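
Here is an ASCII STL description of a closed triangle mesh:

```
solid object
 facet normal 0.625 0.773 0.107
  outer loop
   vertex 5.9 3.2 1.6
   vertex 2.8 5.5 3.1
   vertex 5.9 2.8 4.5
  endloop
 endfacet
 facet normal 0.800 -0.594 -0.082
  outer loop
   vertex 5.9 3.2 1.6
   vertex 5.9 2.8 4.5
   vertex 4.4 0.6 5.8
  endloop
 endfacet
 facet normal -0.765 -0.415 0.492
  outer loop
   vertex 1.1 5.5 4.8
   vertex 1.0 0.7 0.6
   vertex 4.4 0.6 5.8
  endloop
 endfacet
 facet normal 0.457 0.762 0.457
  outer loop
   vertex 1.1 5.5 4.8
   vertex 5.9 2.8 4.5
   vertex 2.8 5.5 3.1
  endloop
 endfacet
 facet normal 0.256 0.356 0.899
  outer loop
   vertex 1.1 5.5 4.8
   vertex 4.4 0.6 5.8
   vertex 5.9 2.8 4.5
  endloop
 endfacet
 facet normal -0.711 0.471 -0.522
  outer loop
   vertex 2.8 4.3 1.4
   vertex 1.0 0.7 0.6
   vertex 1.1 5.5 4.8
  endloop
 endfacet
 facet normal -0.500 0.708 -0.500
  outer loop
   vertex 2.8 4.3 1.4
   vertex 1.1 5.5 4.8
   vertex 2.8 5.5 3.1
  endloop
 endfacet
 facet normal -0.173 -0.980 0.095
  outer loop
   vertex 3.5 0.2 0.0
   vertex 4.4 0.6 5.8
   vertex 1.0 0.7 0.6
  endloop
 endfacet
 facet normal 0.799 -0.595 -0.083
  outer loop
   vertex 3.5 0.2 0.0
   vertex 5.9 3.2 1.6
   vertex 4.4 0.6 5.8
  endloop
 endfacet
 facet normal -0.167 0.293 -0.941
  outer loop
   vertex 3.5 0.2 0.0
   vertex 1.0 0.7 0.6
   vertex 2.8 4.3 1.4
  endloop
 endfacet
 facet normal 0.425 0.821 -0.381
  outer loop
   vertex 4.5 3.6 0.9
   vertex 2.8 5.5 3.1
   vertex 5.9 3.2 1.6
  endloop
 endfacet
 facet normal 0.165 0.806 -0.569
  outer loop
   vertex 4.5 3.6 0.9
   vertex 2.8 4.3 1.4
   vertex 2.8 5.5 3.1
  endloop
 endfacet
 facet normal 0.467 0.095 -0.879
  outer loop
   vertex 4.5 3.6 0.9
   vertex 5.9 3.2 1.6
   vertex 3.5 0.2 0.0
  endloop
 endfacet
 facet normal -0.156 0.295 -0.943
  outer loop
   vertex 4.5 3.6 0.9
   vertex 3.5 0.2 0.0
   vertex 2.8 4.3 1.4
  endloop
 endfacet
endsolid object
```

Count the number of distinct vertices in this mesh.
9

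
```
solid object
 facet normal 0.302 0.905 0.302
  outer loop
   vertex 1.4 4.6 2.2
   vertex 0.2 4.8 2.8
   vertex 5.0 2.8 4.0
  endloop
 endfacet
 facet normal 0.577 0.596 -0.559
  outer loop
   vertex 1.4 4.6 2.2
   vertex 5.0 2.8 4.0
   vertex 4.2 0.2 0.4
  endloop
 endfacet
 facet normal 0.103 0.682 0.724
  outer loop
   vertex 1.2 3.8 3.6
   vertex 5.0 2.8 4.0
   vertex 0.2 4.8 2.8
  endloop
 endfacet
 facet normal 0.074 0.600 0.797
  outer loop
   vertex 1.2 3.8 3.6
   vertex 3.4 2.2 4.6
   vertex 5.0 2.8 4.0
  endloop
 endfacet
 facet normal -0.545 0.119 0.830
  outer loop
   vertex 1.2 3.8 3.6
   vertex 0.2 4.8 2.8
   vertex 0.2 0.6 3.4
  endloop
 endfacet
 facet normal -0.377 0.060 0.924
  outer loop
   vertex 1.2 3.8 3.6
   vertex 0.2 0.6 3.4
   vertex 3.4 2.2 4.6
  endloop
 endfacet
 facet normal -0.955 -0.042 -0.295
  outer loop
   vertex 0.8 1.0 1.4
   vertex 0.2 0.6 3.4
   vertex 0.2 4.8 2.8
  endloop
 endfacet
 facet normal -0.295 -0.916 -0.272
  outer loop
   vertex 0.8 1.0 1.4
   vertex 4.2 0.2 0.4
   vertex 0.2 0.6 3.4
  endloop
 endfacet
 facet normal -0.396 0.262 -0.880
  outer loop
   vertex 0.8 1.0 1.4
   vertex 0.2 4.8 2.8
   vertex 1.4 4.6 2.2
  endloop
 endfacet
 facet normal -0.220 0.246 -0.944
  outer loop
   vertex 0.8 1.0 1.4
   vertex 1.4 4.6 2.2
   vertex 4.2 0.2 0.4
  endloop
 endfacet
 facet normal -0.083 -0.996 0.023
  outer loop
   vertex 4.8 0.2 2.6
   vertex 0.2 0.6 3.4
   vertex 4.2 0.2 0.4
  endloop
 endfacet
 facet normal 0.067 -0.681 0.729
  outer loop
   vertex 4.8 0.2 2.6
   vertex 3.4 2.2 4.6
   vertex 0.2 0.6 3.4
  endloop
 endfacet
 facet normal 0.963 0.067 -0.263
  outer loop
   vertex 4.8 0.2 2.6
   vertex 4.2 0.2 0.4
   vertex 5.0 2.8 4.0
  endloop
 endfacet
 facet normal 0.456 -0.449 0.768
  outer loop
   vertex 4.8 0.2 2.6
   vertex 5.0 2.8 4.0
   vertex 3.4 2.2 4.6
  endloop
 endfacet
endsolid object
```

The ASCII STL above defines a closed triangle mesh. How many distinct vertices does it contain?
9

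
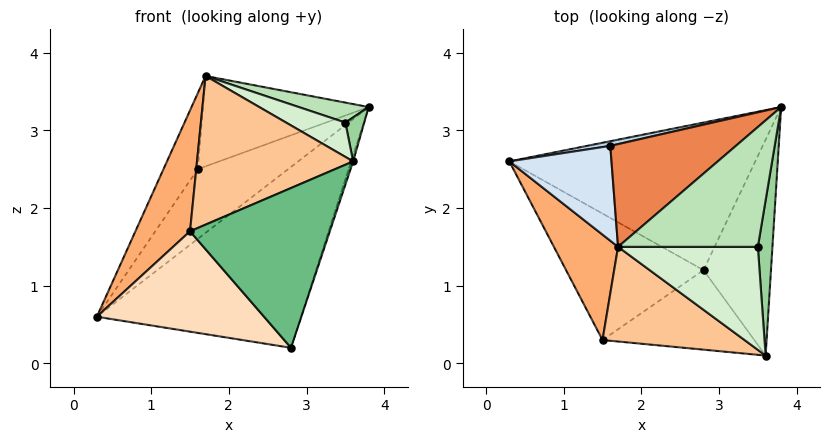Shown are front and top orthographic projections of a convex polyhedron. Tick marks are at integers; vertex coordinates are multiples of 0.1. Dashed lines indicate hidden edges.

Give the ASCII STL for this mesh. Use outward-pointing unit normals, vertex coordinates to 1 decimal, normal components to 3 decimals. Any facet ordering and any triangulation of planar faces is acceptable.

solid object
 facet normal 0.316 0.735 -0.600
  outer loop
   vertex 2.8 1.2 0.2
   vertex 0.3 2.6 0.6
   vertex 3.8 3.3 3.3
  endloop
 endfacet
 facet normal 0.950 0.009 -0.313
  outer loop
   vertex 2.8 1.2 0.2
   vertex 3.8 3.3 3.3
   vertex 3.6 0.1 2.6
  endloop
 endfacet
 facet normal -0.243 0.968 0.065
  outer loop
   vertex 1.6 2.8 2.5
   vertex 3.8 3.3 3.3
   vertex 0.3 2.6 0.6
  endloop
 endfacet
 facet normal -0.778 0.393 0.491
  outer loop
   vertex 1.6 2.8 2.5
   vertex 0.3 2.6 0.6
   vertex 1.7 1.5 3.7
  endloop
 endfacet
 facet normal -0.390 0.608 0.691
  outer loop
   vertex 1.6 2.8 2.5
   vertex 1.7 1.5 3.7
   vertex 3.8 3.3 3.3
  endloop
 endfacet
 facet normal -0.899 -0.331 0.288
  outer loop
   vertex 1.5 0.3 1.7
   vertex 1.7 1.5 3.7
   vertex 0.3 2.6 0.6
  endloop
 endfacet
 facet normal -0.297 -0.806 0.513
  outer loop
   vertex 1.5 0.3 1.7
   vertex 3.6 0.1 2.6
   vertex 1.7 1.5 3.7
  endloop
 endfacet
 facet normal -0.428 -0.562 -0.708
  outer loop
   vertex 1.5 0.3 1.7
   vertex 0.3 2.6 0.6
   vertex 2.8 1.2 0.2
  endloop
 endfacet
 facet normal 0.105 -0.890 -0.443
  outer loop
   vertex 1.5 0.3 1.7
   vertex 2.8 1.2 0.2
   vertex 3.6 0.1 2.6
  endloop
 endfacet
 facet normal 0.705 -0.193 0.682
  outer loop
   vertex 3.5 1.5 3.1
   vertex 3.6 0.1 2.6
   vertex 3.8 3.3 3.3
  endloop
 endfacet
 facet normal 0.312 -0.156 0.937
  outer loop
   vertex 3.5 1.5 3.1
   vertex 3.8 3.3 3.3
   vertex 1.7 1.5 3.7
  endloop
 endfacet
 facet normal 0.302 -0.302 0.905
  outer loop
   vertex 3.5 1.5 3.1
   vertex 1.7 1.5 3.7
   vertex 3.6 0.1 2.6
  endloop
 endfacet
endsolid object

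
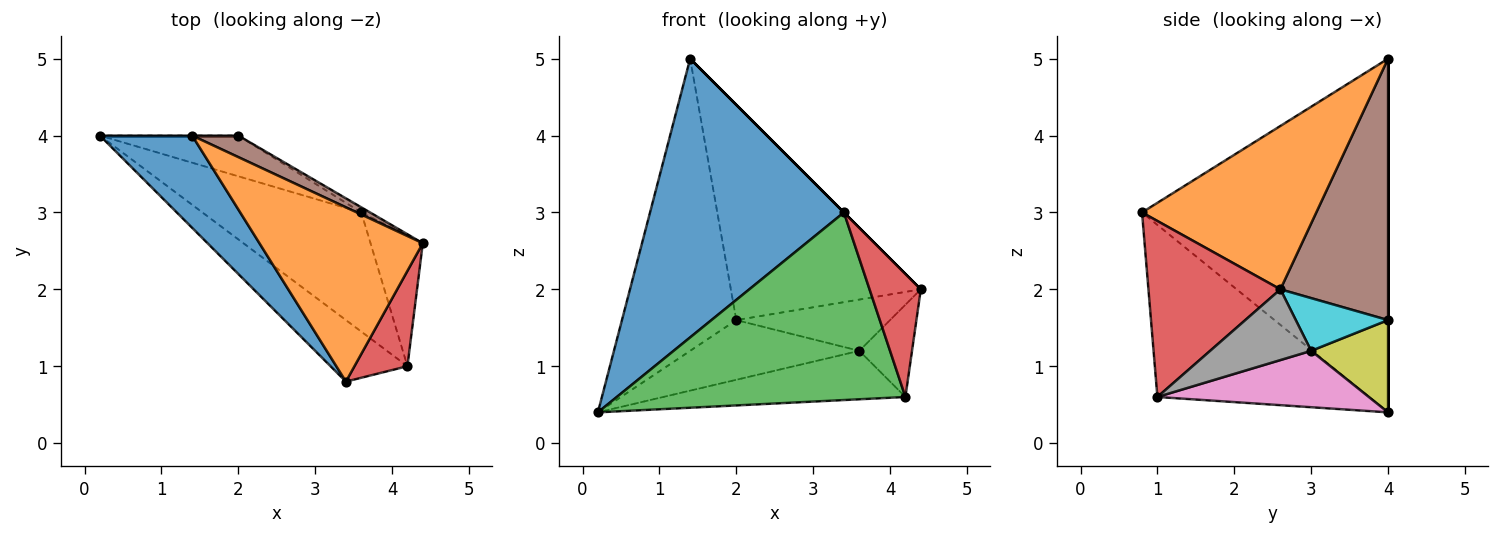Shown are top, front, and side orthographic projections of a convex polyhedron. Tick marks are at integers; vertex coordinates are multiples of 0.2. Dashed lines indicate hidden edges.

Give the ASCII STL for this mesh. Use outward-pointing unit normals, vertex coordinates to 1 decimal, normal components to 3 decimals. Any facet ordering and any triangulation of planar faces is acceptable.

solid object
 facet normal -0.769 -0.606 0.201
  outer loop
   vertex 1.4 4.0 5.0
   vertex 0.2 4.0 0.4
   vertex 3.4 0.8 3.0
  endloop
 endfacet
 facet normal 0.707 0.000 0.707
  outer loop
   vertex 1.4 4.0 5.0
   vertex 3.4 0.8 3.0
   vertex 4.4 2.6 2.0
  endloop
 endfacet
 facet normal -0.572 -0.780 -0.256
  outer loop
   vertex 4.2 1.0 0.6
   vertex 3.4 0.8 3.0
   vertex 0.2 4.0 0.4
  endloop
 endfacet
 facet normal 0.898 -0.349 0.270
  outer loop
   vertex 4.2 1.0 0.6
   vertex 4.4 2.6 2.0
   vertex 3.4 0.8 3.0
  endloop
 endfacet
 facet normal 0.000 1.000 0.000
  outer loop
   vertex 2.0 4.0 1.6
   vertex 0.2 4.0 0.4
   vertex 1.4 4.0 5.0
  endloop
 endfacet
 facet normal 0.491 0.867 0.087
  outer loop
   vertex 2.0 4.0 1.6
   vertex 1.4 4.0 5.0
   vertex 4.4 2.6 2.0
  endloop
 endfacet
 facet normal 0.312 0.358 -0.880
  outer loop
   vertex 3.6 3.0 1.2
   vertex 4.2 1.0 0.6
   vertex 0.2 4.0 0.4
  endloop
 endfacet
 facet normal 0.742 0.387 -0.548
  outer loop
   vertex 3.6 3.0 1.2
   vertex 4.4 2.6 2.0
   vertex 4.2 1.0 0.6
  endloop
 endfacet
 facet normal 0.352 0.773 -0.527
  outer loop
   vertex 3.6 3.0 1.2
   vertex 0.2 4.0 0.4
   vertex 2.0 4.0 1.6
  endloop
 endfacet
 facet normal 0.513 0.854 -0.085
  outer loop
   vertex 3.6 3.0 1.2
   vertex 2.0 4.0 1.6
   vertex 4.4 2.6 2.0
  endloop
 endfacet
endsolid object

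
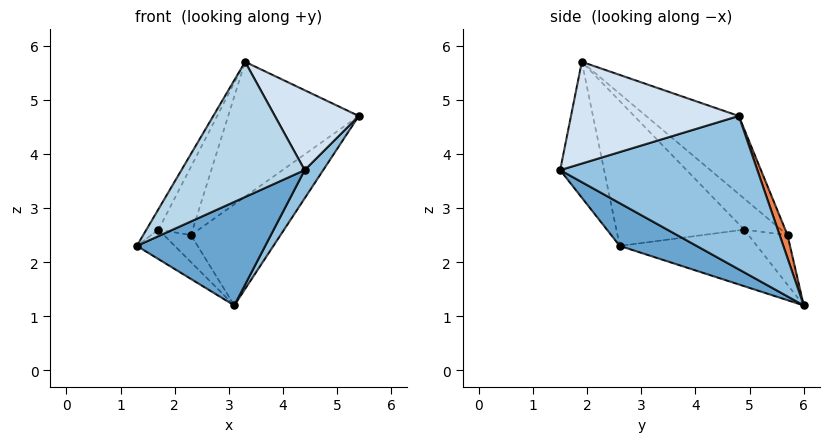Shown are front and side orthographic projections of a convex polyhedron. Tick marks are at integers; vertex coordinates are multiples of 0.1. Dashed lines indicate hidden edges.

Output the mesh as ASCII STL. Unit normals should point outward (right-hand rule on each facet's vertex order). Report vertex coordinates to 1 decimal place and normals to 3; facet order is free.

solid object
 facet normal 0.248 -0.415 -0.875
  outer loop
   vertex 3.1 6.0 1.2
   vertex 4.4 1.5 3.7
   vertex 1.3 2.6 2.3
  endloop
 endfacet
 facet normal 0.821 -0.077 -0.566
  outer loop
   vertex 3.1 6.0 1.2
   vertex 5.4 4.8 4.7
   vertex 4.4 1.5 3.7
  endloop
 endfacet
 facet normal -0.336 -0.942 0.004
  outer loop
   vertex 3.3 1.9 5.7
   vertex 1.3 2.6 2.3
   vertex 4.4 1.5 3.7
  endloop
 endfacet
 facet normal 0.773 -0.387 0.503
  outer loop
   vertex 3.3 1.9 5.7
   vertex 4.4 1.5 3.7
   vertex 5.4 4.8 4.7
  endloop
 endfacet
 facet normal 0.084 0.958 0.273
  outer loop
   vertex 2.3 5.7 2.5
   vertex 5.4 4.8 4.7
   vertex 3.1 6.0 1.2
  endloop
 endfacet
 facet normal -0.380 0.535 0.754
  outer loop
   vertex 2.3 5.7 2.5
   vertex 3.3 1.9 5.7
   vertex 5.4 4.8 4.7
  endloop
 endfacet
 facet normal -0.769 0.212 -0.602
  outer loop
   vertex 1.7 4.9 2.6
   vertex 3.1 6.0 1.2
   vertex 1.3 2.6 2.3
  endloop
 endfacet
 facet normal -0.770 0.533 -0.351
  outer loop
   vertex 1.7 4.9 2.6
   vertex 2.3 5.7 2.5
   vertex 3.1 6.0 1.2
  endloop
 endfacet
 facet normal -0.852 0.081 0.518
  outer loop
   vertex 1.7 4.9 2.6
   vertex 1.3 2.6 2.3
   vertex 3.3 1.9 5.7
  endloop
 endfacet
 facet normal -0.509 0.472 0.720
  outer loop
   vertex 1.7 4.9 2.6
   vertex 3.3 1.9 5.7
   vertex 2.3 5.7 2.5
  endloop
 endfacet
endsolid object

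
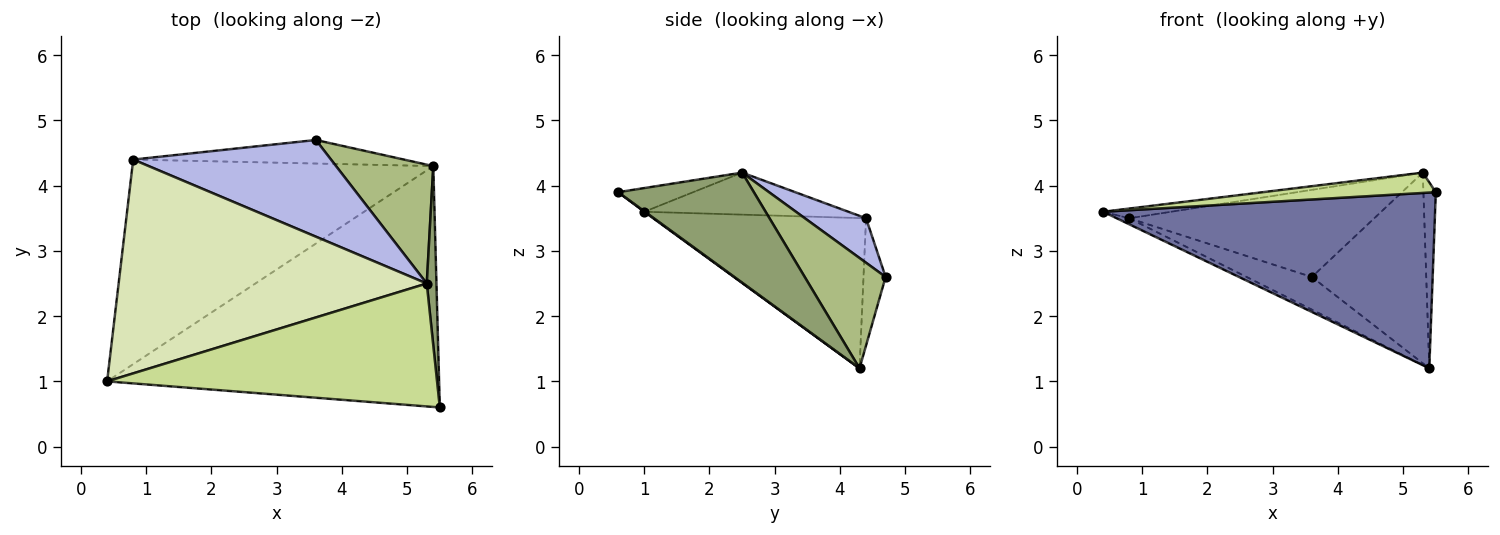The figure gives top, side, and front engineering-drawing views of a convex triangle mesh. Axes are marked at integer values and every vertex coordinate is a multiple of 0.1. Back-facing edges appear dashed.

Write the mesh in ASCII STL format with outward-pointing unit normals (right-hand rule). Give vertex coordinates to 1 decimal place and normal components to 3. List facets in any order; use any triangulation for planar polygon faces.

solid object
 facet normal 0.001 -0.589 -0.808
  outer loop
   vertex 5.4 4.3 1.2
   vertex 5.5 0.6 3.9
   vertex 0.4 1.0 3.6
  endloop
 endfacet
 facet normal -0.447 0.026 -0.894
  outer loop
   vertex 0.8 4.4 3.5
   vertex 5.4 4.3 1.2
   vertex 0.4 1.0 3.6
  endloop
 endfacet
 facet normal -0.265 0.782 -0.564
  outer loop
   vertex 0.8 4.4 3.5
   vertex 3.6 4.7 2.6
   vertex 5.4 4.3 1.2
  endloop
 endfacet
 facet normal 0.165 0.660 0.733
  outer loop
   vertex 5.3 2.5 4.2
   vertex 3.6 4.7 2.6
   vertex 0.8 4.4 3.5
  endloop
 endfacet
 facet normal 0.992 0.091 0.087
  outer loop
   vertex 5.3 2.5 4.2
   vertex 5.5 0.6 3.9
   vertex 5.4 4.3 1.2
  endloop
 endfacet
 facet normal 0.515 0.728 0.454
  outer loop
   vertex 5.3 2.5 4.2
   vertex 5.4 4.3 1.2
   vertex 3.6 4.7 2.6
  endloop
 endfacet
 facet normal -0.071 -0.163 0.984
  outer loop
   vertex 5.3 2.5 4.2
   vertex 0.4 1.0 3.6
   vertex 5.5 0.6 3.9
  endloop
 endfacet
 facet normal -0.135 0.045 0.990
  outer loop
   vertex 5.3 2.5 4.2
   vertex 0.8 4.4 3.5
   vertex 0.4 1.0 3.6
  endloop
 endfacet
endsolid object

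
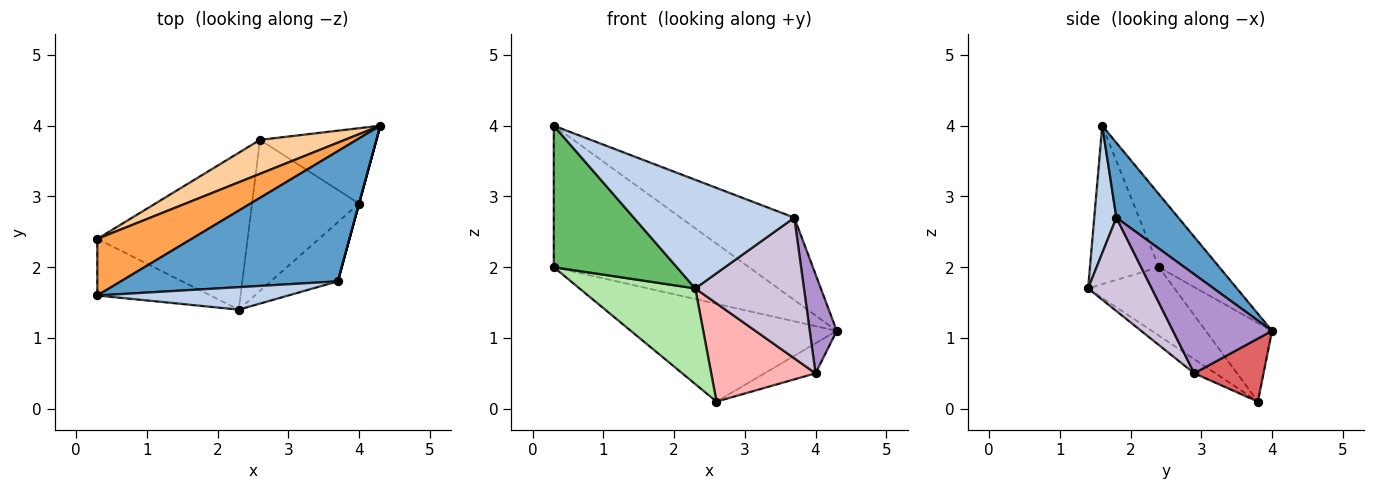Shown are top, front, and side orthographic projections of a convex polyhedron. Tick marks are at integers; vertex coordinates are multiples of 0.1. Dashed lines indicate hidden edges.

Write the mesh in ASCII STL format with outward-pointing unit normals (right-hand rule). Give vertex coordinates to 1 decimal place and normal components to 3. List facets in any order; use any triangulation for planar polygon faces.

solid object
 facet normal 0.280 0.514 0.811
  outer loop
   vertex 3.7 1.8 2.7
   vertex 4.3 4.0 1.1
   vertex 0.3 1.6 4.0
  endloop
 endfacet
 facet normal 0.134 -0.970 0.201
  outer loop
   vertex 3.7 1.8 2.7
   vertex 0.3 1.6 4.0
   vertex 2.3 1.4 1.7
  endloop
 endfacet
 facet normal -0.277 0.892 0.357
  outer loop
   vertex 0.3 2.4 2.0
   vertex 0.3 1.6 4.0
   vertex 4.3 4.0 1.1
  endloop
 endfacet
 facet normal -0.291 0.904 0.314
  outer loop
   vertex 0.3 2.4 2.0
   vertex 4.3 4.0 1.1
   vertex 2.6 3.8 0.1
  endloop
 endfacet
 facet normal -0.461 -0.824 -0.330
  outer loop
   vertex 0.3 2.4 2.0
   vertex 2.3 1.4 1.7
   vertex 0.3 1.6 4.0
  endloop
 endfacet
 facet normal -0.362 -0.485 -0.796
  outer loop
   vertex 0.3 2.4 2.0
   vertex 2.6 3.8 0.1
   vertex 2.3 1.4 1.7
  endloop
 endfacet
 facet normal 0.449 0.330 -0.830
  outer loop
   vertex 4.0 2.9 0.5
   vertex 2.6 3.8 0.1
   vertex 4.3 4.0 1.1
  endloop
 endfacet
 facet normal -0.110 -0.542 -0.833
  outer loop
   vertex 4.0 2.9 0.5
   vertex 2.3 1.4 1.7
   vertex 2.6 3.8 0.1
  endloop
 endfacet
 facet normal 0.965 -0.263 0.000
  outer loop
   vertex 4.0 2.9 0.5
   vertex 4.3 4.0 1.1
   vertex 3.7 1.8 2.7
  endloop
 endfacet
 facet normal 0.475 -0.811 -0.341
  outer loop
   vertex 4.0 2.9 0.5
   vertex 3.7 1.8 2.7
   vertex 2.3 1.4 1.7
  endloop
 endfacet
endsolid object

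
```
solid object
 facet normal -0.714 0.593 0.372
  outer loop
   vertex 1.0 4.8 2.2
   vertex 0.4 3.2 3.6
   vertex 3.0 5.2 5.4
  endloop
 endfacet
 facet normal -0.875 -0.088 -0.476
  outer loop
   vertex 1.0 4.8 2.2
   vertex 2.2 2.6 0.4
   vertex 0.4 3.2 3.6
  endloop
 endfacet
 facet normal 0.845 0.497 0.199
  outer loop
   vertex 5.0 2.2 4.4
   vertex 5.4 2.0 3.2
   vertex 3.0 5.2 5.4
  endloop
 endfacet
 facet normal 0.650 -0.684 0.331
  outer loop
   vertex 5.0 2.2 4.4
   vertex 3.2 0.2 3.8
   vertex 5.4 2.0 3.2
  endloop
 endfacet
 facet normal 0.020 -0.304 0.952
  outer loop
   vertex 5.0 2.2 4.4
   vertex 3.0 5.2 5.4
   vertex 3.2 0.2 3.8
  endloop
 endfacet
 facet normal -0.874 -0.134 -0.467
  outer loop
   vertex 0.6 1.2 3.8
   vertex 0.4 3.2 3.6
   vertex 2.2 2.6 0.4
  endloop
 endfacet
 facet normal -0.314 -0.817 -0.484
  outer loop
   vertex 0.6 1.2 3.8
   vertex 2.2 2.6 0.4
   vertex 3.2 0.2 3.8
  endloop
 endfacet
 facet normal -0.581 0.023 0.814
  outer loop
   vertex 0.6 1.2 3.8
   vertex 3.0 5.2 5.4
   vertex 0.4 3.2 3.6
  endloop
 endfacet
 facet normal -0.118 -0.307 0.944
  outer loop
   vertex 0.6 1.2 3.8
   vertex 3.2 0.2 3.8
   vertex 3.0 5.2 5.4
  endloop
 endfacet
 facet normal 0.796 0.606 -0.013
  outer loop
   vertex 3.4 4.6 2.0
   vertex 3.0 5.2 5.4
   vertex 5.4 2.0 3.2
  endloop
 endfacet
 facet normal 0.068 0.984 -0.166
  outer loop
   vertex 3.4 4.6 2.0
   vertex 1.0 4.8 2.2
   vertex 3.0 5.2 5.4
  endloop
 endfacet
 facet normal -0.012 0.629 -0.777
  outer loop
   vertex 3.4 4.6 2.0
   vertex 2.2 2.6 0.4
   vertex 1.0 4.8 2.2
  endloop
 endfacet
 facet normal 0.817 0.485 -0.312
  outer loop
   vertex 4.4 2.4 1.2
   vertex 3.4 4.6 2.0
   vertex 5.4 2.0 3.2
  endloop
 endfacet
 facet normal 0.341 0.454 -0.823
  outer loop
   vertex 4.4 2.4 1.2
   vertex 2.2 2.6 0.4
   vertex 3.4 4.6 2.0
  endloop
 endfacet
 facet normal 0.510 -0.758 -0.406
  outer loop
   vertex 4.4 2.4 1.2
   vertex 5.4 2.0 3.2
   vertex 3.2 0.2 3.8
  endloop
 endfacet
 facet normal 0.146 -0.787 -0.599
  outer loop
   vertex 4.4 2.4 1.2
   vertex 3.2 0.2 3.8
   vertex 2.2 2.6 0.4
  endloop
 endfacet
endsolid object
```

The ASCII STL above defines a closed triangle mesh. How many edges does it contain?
24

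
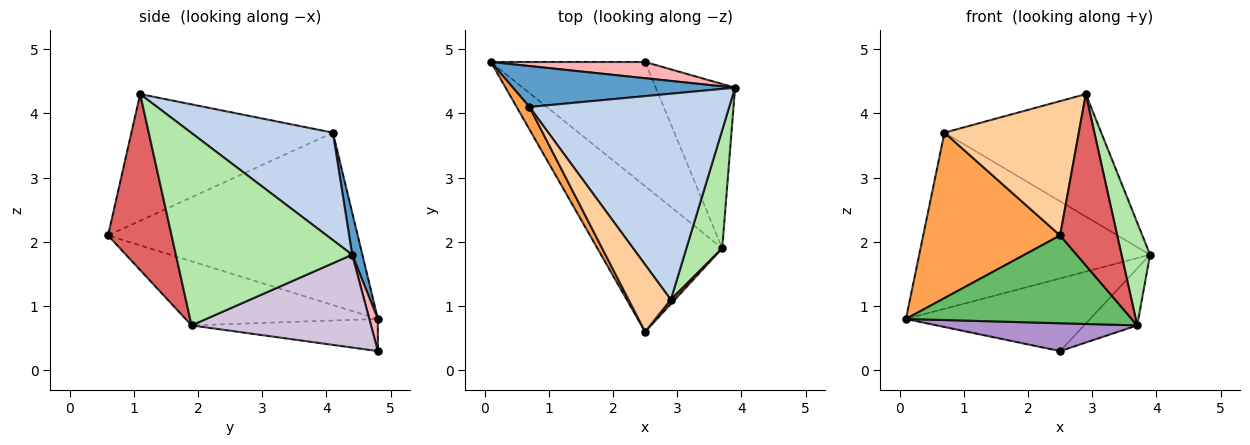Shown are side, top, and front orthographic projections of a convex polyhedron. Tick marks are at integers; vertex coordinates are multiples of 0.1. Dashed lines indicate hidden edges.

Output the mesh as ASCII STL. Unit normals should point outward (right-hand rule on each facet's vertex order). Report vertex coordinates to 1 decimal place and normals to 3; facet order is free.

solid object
 facet normal 0.043 0.973 0.226
  outer loop
   vertex 0.7 4.1 3.7
   vertex 3.9 4.4 1.8
   vertex 0.1 4.8 0.8
  endloop
 endfacet
 facet normal 0.420 0.464 0.780
  outer loop
   vertex 0.7 4.1 3.7
   vertex 2.9 1.1 4.3
   vertex 3.9 4.4 1.8
  endloop
 endfacet
 facet normal -0.875 -0.480 0.065
  outer loop
   vertex 0.7 4.1 3.7
   vertex 0.1 4.8 0.8
   vertex 2.5 0.6 2.1
  endloop
 endfacet
 facet normal -0.802 -0.535 0.267
  outer loop
   vertex 0.7 4.1 3.7
   vertex 2.5 0.6 2.1
   vertex 2.9 1.1 4.3
  endloop
 endfacet
 facet normal -0.403 -0.473 -0.784
  outer loop
   vertex 3.7 1.9 0.7
   vertex 2.5 0.6 2.1
   vertex 0.1 4.8 0.8
  endloop
 endfacet
 facet normal 0.971 -0.157 0.181
  outer loop
   vertex 3.7 1.9 0.7
   vertex 3.9 4.4 1.8
   vertex 2.9 1.1 4.3
  endloop
 endfacet
 facet normal 0.744 -0.668 0.017
  outer loop
   vertex 3.7 1.9 0.7
   vertex 2.9 1.1 4.3
   vertex 2.5 0.6 2.1
  endloop
 endfacet
 facet normal 0.045 0.975 0.218
  outer loop
   vertex 2.5 4.8 0.3
   vertex 0.1 4.8 0.8
   vertex 3.9 4.4 1.8
  endloop
 endfacet
 facet normal -0.199 -0.214 -0.956
  outer loop
   vertex 2.5 4.8 0.3
   vertex 3.7 1.9 0.7
   vertex 0.1 4.8 0.8
  endloop
 endfacet
 facet normal 0.742 0.220 -0.634
  outer loop
   vertex 2.5 4.8 0.3
   vertex 3.9 4.4 1.8
   vertex 3.7 1.9 0.7
  endloop
 endfacet
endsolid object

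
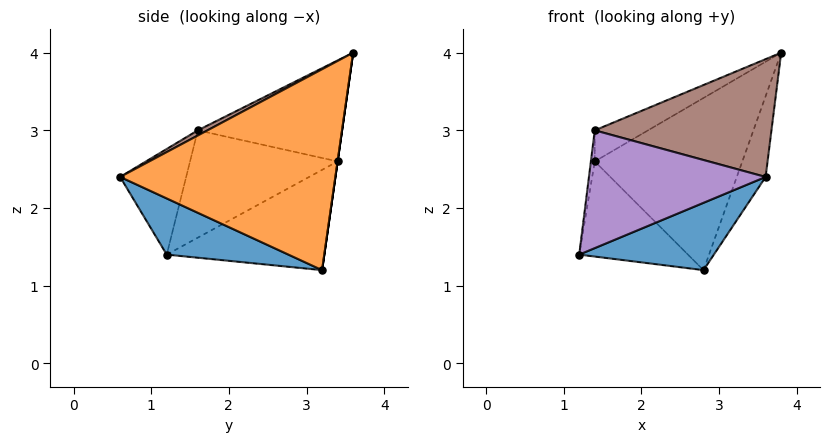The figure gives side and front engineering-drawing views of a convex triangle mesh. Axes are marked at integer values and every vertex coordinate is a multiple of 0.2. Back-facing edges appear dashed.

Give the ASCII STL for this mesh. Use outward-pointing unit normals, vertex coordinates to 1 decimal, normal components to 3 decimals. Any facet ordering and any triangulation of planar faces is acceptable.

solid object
 facet normal 0.293 -0.325 -0.899
  outer loop
   vertex 2.8 3.2 1.2
   vertex 3.6 0.6 2.4
   vertex 1.2 1.2 1.4
  endloop
 endfacet
 facet normal 0.929 0.124 -0.349
  outer loop
   vertex 2.8 3.2 1.2
   vertex 3.8 3.6 4.0
   vertex 3.6 0.6 2.4
  endloop
 endfacet
 facet normal -0.610 0.421 -0.671
  outer loop
   vertex 1.4 3.4 2.6
   vertex 2.8 3.2 1.2
   vertex 1.2 1.2 1.4
  endloop
 endfacet
 facet normal 0.000 0.990 -0.141
  outer loop
   vertex 1.4 3.4 2.6
   vertex 3.8 3.6 4.0
   vertex 2.8 3.2 1.2
  endloop
 endfacet
 facet normal -0.337 -0.903 0.268
  outer loop
   vertex 1.4 1.6 3.0
   vertex 1.2 1.2 1.4
   vertex 3.6 0.6 2.4
  endloop
 endfacet
 facet normal 0.026 -0.472 0.881
  outer loop
   vertex 1.4 1.6 3.0
   vertex 3.6 0.6 2.4
   vertex 3.8 3.6 4.0
  endloop
 endfacet
 facet normal -0.993 0.026 0.118
  outer loop
   vertex 1.4 1.6 3.0
   vertex 1.4 3.4 2.6
   vertex 1.2 1.2 1.4
  endloop
 endfacet
 facet normal -0.507 0.187 0.842
  outer loop
   vertex 1.4 1.6 3.0
   vertex 3.8 3.6 4.0
   vertex 1.4 3.4 2.6
  endloop
 endfacet
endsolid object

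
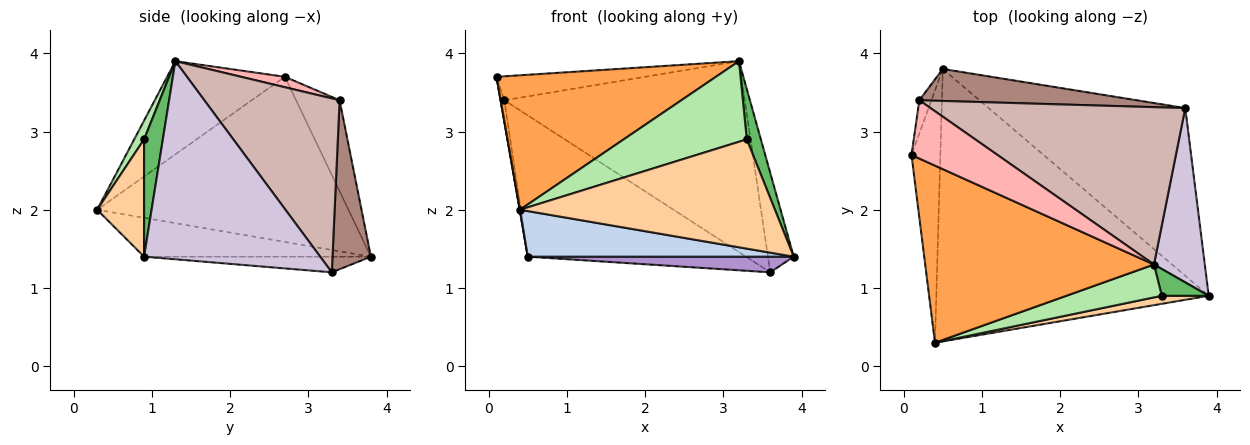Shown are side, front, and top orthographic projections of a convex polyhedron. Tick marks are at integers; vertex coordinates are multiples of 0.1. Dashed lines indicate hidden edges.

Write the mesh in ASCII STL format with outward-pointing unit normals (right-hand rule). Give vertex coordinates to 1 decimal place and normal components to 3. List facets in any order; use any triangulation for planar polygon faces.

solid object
 facet normal -0.985 -0.001 -0.172
  outer loop
   vertex 0.5 3.8 1.4
   vertex 0.4 0.3 2.0
   vertex 0.1 2.7 3.7
  endloop
 endfacet
 facet normal -0.139 -0.163 -0.977
  outer loop
   vertex 0.5 3.8 1.4
   vertex 3.9 0.9 1.4
   vertex 0.4 0.3 2.0
  endloop
 endfacet
 facet normal -0.309 -0.575 0.758
  outer loop
   vertex 3.2 1.3 3.9
   vertex 0.1 2.7 3.7
   vertex 0.4 0.3 2.0
  endloop
 endfacet
 facet normal 0.181 -0.981 0.072
  outer loop
   vertex 3.3 0.9 2.9
   vertex 0.4 0.3 2.0
   vertex 3.9 0.9 1.4
  endloop
 endfacet
 facet normal 0.762 -0.571 0.305
  outer loop
   vertex 3.3 0.9 2.9
   vertex 3.9 0.9 1.4
   vertex 3.2 1.3 3.9
  endloop
 endfacet
 facet normal 0.074 -0.923 0.377
  outer loop
   vertex 3.3 0.9 2.9
   vertex 3.2 1.3 3.9
   vertex 0.4 0.3 2.0
  endloop
 endfacet
 facet normal -0.988 0.085 -0.131
  outer loop
   vertex 0.2 3.4 3.4
   vertex 0.5 3.8 1.4
   vertex 0.1 2.7 3.7
  endloop
 endfacet
 facet normal 0.111 0.378 0.919
  outer loop
   vertex 0.2 3.4 3.4
   vertex 0.1 2.7 3.7
   vertex 3.2 1.3 3.9
  endloop
 endfacet
 facet normal -0.079 -0.093 -0.993
  outer loop
   vertex 3.6 3.3 1.2
   vertex 3.9 0.9 1.4
   vertex 0.5 3.8 1.4
  endloop
 endfacet
 facet normal 0.959 0.140 0.246
  outer loop
   vertex 3.6 3.3 1.2
   vertex 3.2 1.3 3.9
   vertex 3.9 0.9 1.4
  endloop
 endfacet
 facet normal 0.169 0.961 0.218
  outer loop
   vertex 3.6 3.3 1.2
   vertex 0.5 3.8 1.4
   vertex 0.2 3.4 3.4
  endloop
 endfacet
 facet normal 0.398 0.708 0.583
  outer loop
   vertex 3.6 3.3 1.2
   vertex 0.2 3.4 3.4
   vertex 3.2 1.3 3.9
  endloop
 endfacet
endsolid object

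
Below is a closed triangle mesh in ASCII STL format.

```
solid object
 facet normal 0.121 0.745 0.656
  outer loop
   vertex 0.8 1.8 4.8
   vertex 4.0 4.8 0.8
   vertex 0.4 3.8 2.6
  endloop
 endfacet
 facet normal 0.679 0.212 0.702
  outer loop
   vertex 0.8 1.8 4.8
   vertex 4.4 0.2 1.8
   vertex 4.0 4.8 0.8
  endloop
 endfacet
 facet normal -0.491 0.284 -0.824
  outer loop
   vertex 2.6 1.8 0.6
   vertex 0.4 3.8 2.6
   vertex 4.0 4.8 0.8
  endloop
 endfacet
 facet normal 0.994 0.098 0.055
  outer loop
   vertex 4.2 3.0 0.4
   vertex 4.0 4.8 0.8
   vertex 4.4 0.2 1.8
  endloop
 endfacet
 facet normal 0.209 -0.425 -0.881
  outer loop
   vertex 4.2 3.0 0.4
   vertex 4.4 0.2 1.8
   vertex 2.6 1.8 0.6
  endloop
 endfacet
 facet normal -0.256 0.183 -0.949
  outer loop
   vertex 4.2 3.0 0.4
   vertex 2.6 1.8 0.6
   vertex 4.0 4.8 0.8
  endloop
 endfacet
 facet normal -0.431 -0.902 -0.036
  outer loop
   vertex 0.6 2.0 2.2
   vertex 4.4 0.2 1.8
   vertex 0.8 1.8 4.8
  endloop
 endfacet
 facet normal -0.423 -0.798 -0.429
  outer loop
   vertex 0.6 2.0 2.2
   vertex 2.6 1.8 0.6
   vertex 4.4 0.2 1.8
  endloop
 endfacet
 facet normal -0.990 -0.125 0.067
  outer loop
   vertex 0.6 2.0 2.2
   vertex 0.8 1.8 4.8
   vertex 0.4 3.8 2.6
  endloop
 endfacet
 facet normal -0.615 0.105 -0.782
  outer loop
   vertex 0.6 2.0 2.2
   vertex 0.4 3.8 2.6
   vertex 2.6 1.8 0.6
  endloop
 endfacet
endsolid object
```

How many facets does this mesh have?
10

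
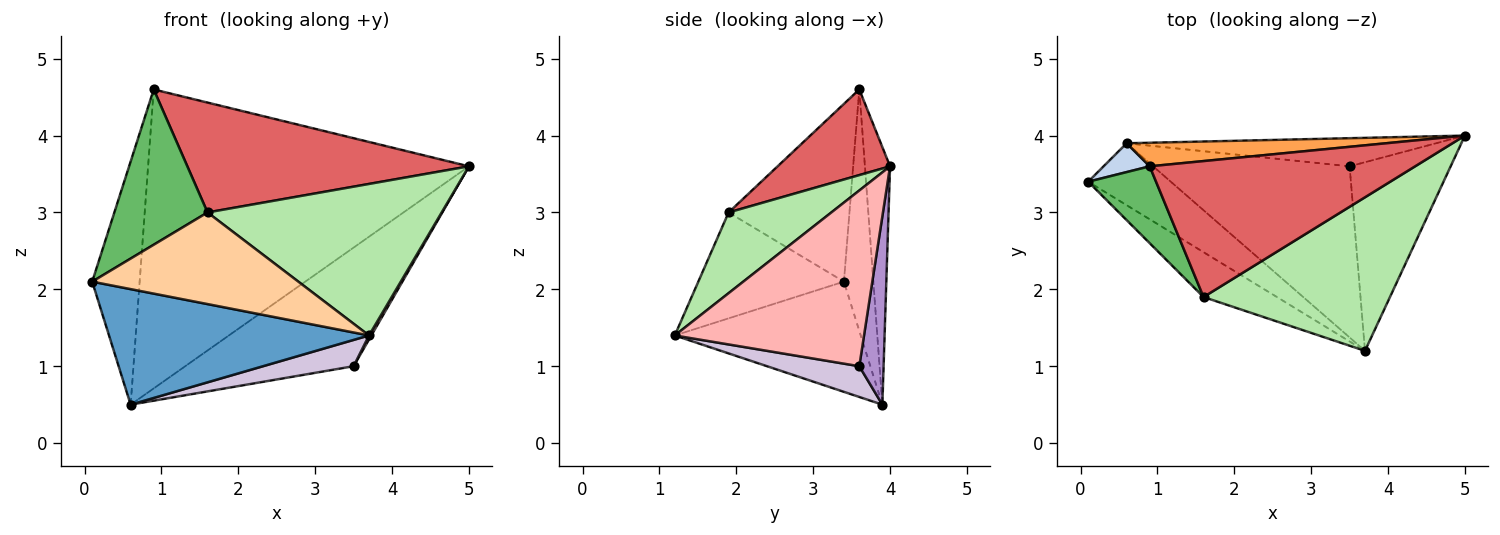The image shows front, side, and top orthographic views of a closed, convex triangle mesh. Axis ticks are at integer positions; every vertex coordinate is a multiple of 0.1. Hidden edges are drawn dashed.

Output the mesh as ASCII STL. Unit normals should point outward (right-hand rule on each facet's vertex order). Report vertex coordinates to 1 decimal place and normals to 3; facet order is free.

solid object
 facet normal -0.533 -0.746 -0.400
  outer loop
   vertex 0.6 3.9 0.5
   vertex 3.7 1.2 1.4
   vertex 0.1 3.4 2.1
  endloop
 endfacet
 facet normal -0.525 0.845 0.100
  outer loop
   vertex 0.6 3.9 0.5
   vertex 0.1 3.4 2.1
   vertex 0.9 3.6 4.6
  endloop
 endfacet
 facet normal -0.078 0.994 0.078
  outer loop
   vertex 0.6 3.9 0.5
   vertex 0.9 3.6 4.6
   vertex 5.0 4.0 3.6
  endloop
 endfacet
 facet normal -0.536 -0.758 -0.371
  outer loop
   vertex 1.6 1.9 3.0
   vertex 0.1 3.4 2.1
   vertex 3.7 1.2 1.4
  endloop
 endfacet
 facet normal -0.758 -0.584 0.289
  outer loop
   vertex 1.6 1.9 3.0
   vertex 0.9 3.6 4.6
   vertex 0.1 3.4 2.1
  endloop
 endfacet
 facet normal 0.295 -0.671 0.680
  outer loop
   vertex 1.6 1.9 3.0
   vertex 3.7 1.2 1.4
   vertex 5.0 4.0 3.6
  endloop
 endfacet
 facet normal 0.243 -0.610 0.754
  outer loop
   vertex 1.6 1.9 3.0
   vertex 5.0 4.0 3.6
   vertex 0.9 3.6 4.6
  endloop
 endfacet
 facet normal 0.867 -0.011 -0.498
  outer loop
   vertex 3.5 3.6 1.0
   vertex 5.0 4.0 3.6
   vertex 3.7 1.2 1.4
  endloop
 endfacet
 facet normal 0.139 0.964 -0.228
  outer loop
   vertex 3.5 3.6 1.0
   vertex 0.6 3.9 0.5
   vertex 5.0 4.0 3.6
  endloop
 endfacet
 facet normal 0.153 -0.150 -0.977
  outer loop
   vertex 3.5 3.6 1.0
   vertex 3.7 1.2 1.4
   vertex 0.6 3.9 0.5
  endloop
 endfacet
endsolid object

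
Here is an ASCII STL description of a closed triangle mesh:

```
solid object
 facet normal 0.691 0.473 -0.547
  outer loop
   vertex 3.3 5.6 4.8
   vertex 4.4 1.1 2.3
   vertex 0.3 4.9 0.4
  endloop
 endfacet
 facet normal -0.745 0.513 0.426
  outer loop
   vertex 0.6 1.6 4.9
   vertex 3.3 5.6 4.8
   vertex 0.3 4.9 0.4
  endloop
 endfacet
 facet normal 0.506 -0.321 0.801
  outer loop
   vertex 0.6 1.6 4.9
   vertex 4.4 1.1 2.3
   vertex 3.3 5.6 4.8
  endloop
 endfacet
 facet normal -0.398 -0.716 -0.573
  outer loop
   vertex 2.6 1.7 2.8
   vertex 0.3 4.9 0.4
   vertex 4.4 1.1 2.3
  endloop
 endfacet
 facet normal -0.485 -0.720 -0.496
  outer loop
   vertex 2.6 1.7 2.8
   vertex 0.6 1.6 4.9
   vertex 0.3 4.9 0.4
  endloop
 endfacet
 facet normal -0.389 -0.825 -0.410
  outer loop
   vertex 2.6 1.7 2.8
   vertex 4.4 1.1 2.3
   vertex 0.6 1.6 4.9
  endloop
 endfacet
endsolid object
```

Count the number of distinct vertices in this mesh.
5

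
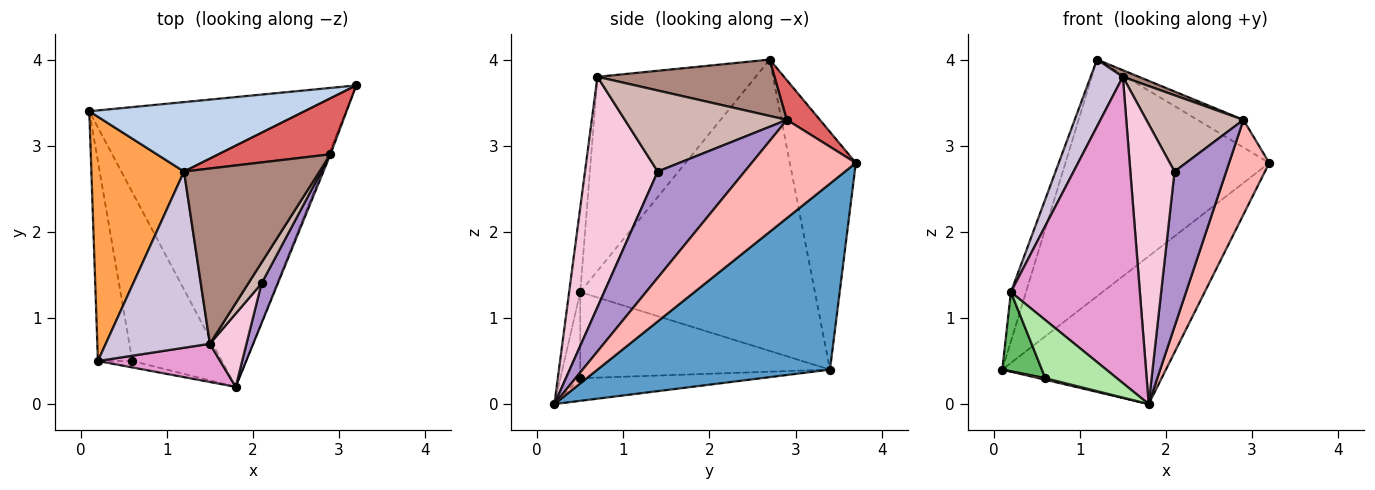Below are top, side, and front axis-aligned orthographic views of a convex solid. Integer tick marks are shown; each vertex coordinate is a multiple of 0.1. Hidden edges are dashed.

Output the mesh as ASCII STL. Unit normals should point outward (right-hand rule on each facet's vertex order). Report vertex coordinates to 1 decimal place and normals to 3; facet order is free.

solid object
 facet normal 0.542 0.382 -0.748
  outer loop
   vertex 1.8 0.2 0.0
   vertex 0.1 3.4 0.4
   vertex 3.2 3.7 2.8
  endloop
 endfacet
 facet normal -0.297 0.916 0.269
  outer loop
   vertex 1.2 2.7 4.0
   vertex 3.2 3.7 2.8
   vertex 0.1 3.4 0.4
  endloop
 endfacet
 facet normal -0.951 0.061 0.303
  outer loop
   vertex 0.2 0.5 1.3
   vertex 1.2 2.7 4.0
   vertex 0.1 3.4 0.4
  endloop
 endfacet
 facet normal -0.245 -0.009 -0.970
  outer loop
   vertex 0.6 0.5 0.3
   vertex 0.1 3.4 0.4
   vertex 1.8 0.2 0.0
  endloop
 endfacet
 facet normal -0.919 -0.146 -0.367
  outer loop
   vertex 0.6 0.5 0.3
   vertex 0.2 0.5 1.3
   vertex 0.1 3.4 0.4
  endloop
 endfacet
 facet normal -0.266 -0.958 -0.106
  outer loop
   vertex 0.6 0.5 0.3
   vertex 1.8 0.2 0.0
   vertex 0.2 0.5 1.3
  endloop
 endfacet
 facet normal 0.303 0.421 0.855
  outer loop
   vertex 2.9 2.9 3.3
   vertex 3.2 3.7 2.8
   vertex 1.2 2.7 4.0
  endloop
 endfacet
 facet normal 0.933 -0.360 -0.016
  outer loop
   vertex 2.9 2.9 3.3
   vertex 1.8 0.2 0.0
   vertex 3.2 3.7 2.8
  endloop
 endfacet
 facet normal 0.852 -0.507 0.131
  outer loop
   vertex 2.9 2.9 3.3
   vertex 2.1 1.4 2.7
   vertex 1.8 0.2 0.0
  endloop
 endfacet
 facet normal -0.867 -0.177 0.465
  outer loop
   vertex 1.5 0.7 3.8
   vertex 1.2 2.7 4.0
   vertex 0.2 0.5 1.3
  endloop
 endfacet
 facet normal 0.384 -0.035 0.923
  outer loop
   vertex 1.5 0.7 3.8
   vertex 2.9 2.9 3.3
   vertex 1.2 2.7 4.0
  endloop
 endfacet
 facet normal 0.849 -0.509 0.140
  outer loop
   vertex 1.5 0.7 3.8
   vertex 2.1 1.4 2.7
   vertex 2.9 2.9 3.3
  endloop
 endfacet
 facet normal -0.085 -0.989 0.123
  outer loop
   vertex 1.5 0.7 3.8
   vertex 0.2 0.5 1.3
   vertex 1.8 0.2 0.0
  endloop
 endfacet
 facet normal 0.847 -0.514 0.135
  outer loop
   vertex 1.5 0.7 3.8
   vertex 1.8 0.2 0.0
   vertex 2.1 1.4 2.7
  endloop
 endfacet
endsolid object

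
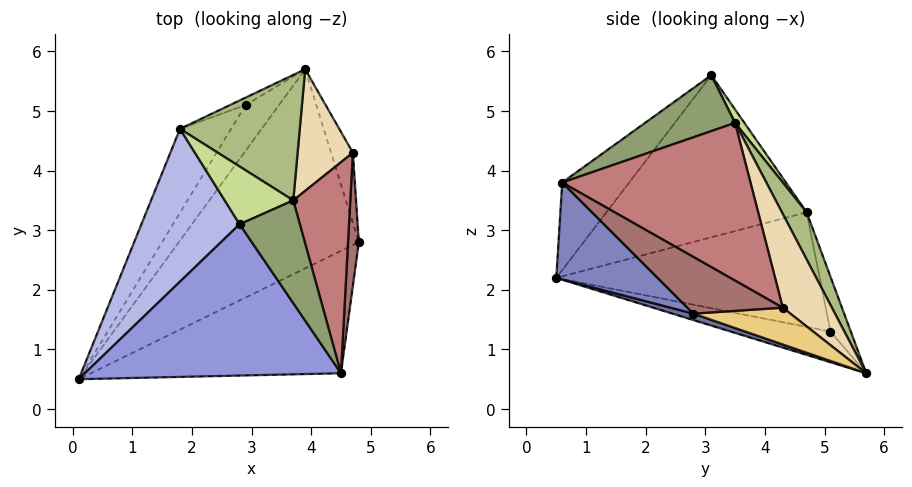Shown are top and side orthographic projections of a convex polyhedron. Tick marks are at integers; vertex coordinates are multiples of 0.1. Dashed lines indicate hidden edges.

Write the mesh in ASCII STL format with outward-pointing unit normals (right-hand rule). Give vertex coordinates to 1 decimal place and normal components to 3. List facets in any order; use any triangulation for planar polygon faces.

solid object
 facet normal 0.034 -0.316 -0.948
  outer loop
   vertex 3.9 5.7 0.6
   vertex 4.8 2.8 1.6
   vertex 0.1 0.5 2.2
  endloop
 endfacet
 facet normal 0.258 -0.701 -0.665
  outer loop
   vertex 4.5 0.6 3.8
   vertex 0.1 0.5 2.2
   vertex 4.8 2.8 1.6
  endloop
 endfacet
 facet normal -0.240 -0.669 0.703
  outer loop
   vertex 4.5 0.6 3.8
   vertex 2.8 3.1 5.6
   vertex 0.1 0.5 2.2
  endloop
 endfacet
 facet normal -0.837 0.206 0.507
  outer loop
   vertex 1.8 4.7 3.3
   vertex 0.1 0.5 2.2
   vertex 2.8 3.1 5.6
  endloop
 endfacet
 facet normal 0.679 -0.065 0.731
  outer loop
   vertex 3.7 3.5 4.8
   vertex 2.8 3.1 5.6
   vertex 4.5 0.6 3.8
  endloop
 endfacet
 facet normal 0.182 0.867 0.463
  outer loop
   vertex 3.7 3.5 4.8
   vertex 3.9 5.7 0.6
   vertex 1.8 4.7 3.3
  endloop
 endfacet
 facet normal 0.105 0.837 0.537
  outer loop
   vertex 3.7 3.5 4.8
   vertex 1.8 4.7 3.3
   vertex 2.8 3.1 5.6
  endloop
 endfacet
 facet normal -0.653 0.258 -0.712
  outer loop
   vertex 2.9 5.1 1.3
   vertex 3.9 5.7 0.6
   vertex 0.1 0.5 2.2
  endloop
 endfacet
 facet normal -0.825 0.430 -0.368
  outer loop
   vertex 2.9 5.1 1.3
   vertex 0.1 0.5 2.2
   vertex 1.8 4.7 3.3
  endloop
 endfacet
 facet normal -0.591 0.790 -0.167
  outer loop
   vertex 2.9 5.1 1.3
   vertex 1.8 4.7 3.3
   vertex 3.9 5.7 0.6
  endloop
 endfacet
 facet normal 0.857 0.091 -0.507
  outer loop
   vertex 4.7 4.3 1.7
   vertex 4.8 2.8 1.6
   vertex 3.9 5.7 0.6
  endloop
 endfacet
 facet normal 0.643 0.665 0.379
  outer loop
   vertex 4.7 4.3 1.7
   vertex 3.9 5.7 0.6
   vertex 3.7 3.5 4.8
  endloop
 endfacet
 facet normal 0.981 0.053 0.187
  outer loop
   vertex 4.7 4.3 1.7
   vertex 4.5 0.6 3.8
   vertex 4.8 2.8 1.6
  endloop
 endfacet
 facet normal 0.931 0.141 0.337
  outer loop
   vertex 4.7 4.3 1.7
   vertex 3.7 3.5 4.8
   vertex 4.5 0.6 3.8
  endloop
 endfacet
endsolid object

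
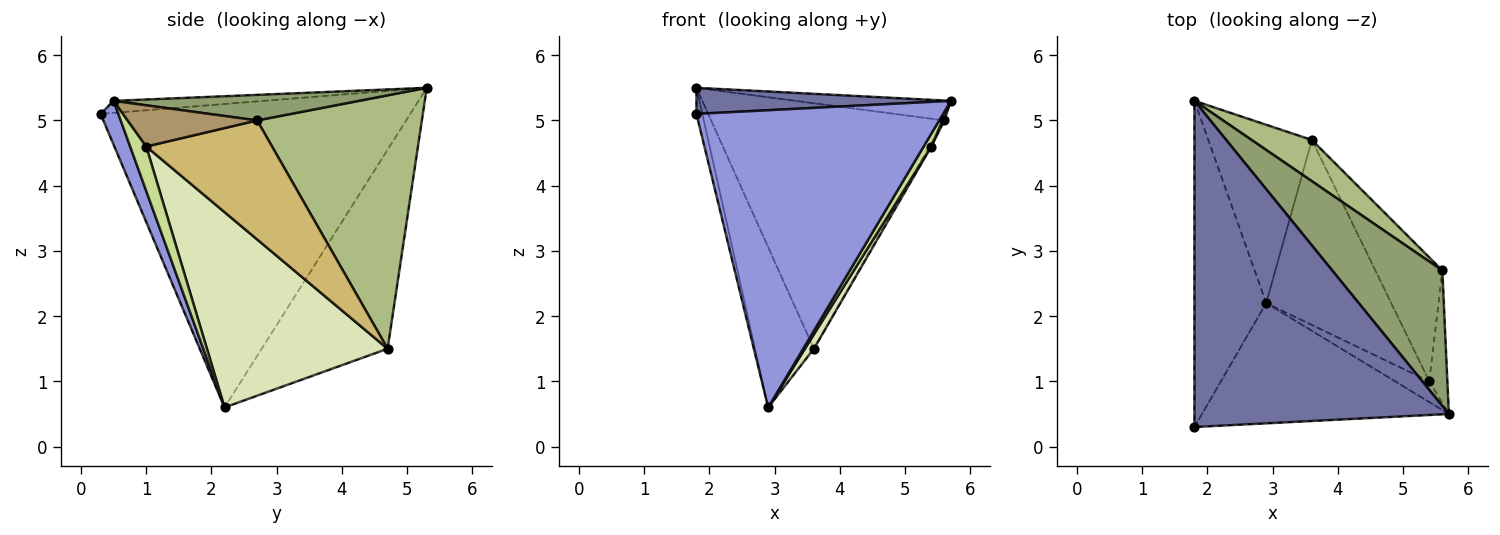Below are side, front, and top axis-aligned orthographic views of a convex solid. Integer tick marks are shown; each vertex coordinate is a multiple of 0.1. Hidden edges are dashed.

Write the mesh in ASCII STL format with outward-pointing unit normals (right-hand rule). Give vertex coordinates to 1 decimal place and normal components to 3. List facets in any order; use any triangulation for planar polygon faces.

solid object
 facet normal -0.047 -0.080 0.996
  outer loop
   vertex 1.8 0.3 5.1
   vertex 5.7 0.5 5.3
   vertex 1.8 5.3 5.5
  endloop
 endfacet
 facet normal -0.973 0.018 -0.230
  outer loop
   vertex 2.9 2.2 0.6
   vertex 1.8 0.3 5.1
   vertex 1.8 5.3 5.5
  endloop
 endfacet
 facet normal 0.067 -0.925 -0.374
  outer loop
   vertex 2.9 2.2 0.6
   vertex 5.7 0.5 5.3
   vertex 1.8 0.3 5.1
  endloop
 endfacet
 facet normal -0.820 0.383 -0.426
  outer loop
   vertex 3.6 4.7 1.5
   vertex 2.9 2.2 0.6
   vertex 1.8 5.3 5.5
  endloop
 endfacet
 facet normal 0.224 0.142 0.964
  outer loop
   vertex 5.6 2.7 5.0
   vertex 1.8 5.3 5.5
   vertex 5.7 0.5 5.3
  endloop
 endfacet
 facet normal 0.572 0.809 0.136
  outer loop
   vertex 5.6 2.7 5.0
   vertex 3.6 4.7 1.5
   vertex 1.8 5.3 5.5
  endloop
 endfacet
 facet normal 0.743 -0.352 -0.570
  outer loop
   vertex 5.4 1.0 4.6
   vertex 5.7 0.5 5.3
   vertex 2.9 2.2 0.6
  endloop
 endfacet
 facet normal 0.842 -0.042 -0.539
  outer loop
   vertex 5.4 1.0 4.6
   vertex 2.9 2.2 0.6
   vertex 3.6 4.7 1.5
  endloop
 endfacet
 facet normal 0.916 -0.013 -0.402
  outer loop
   vertex 5.4 1.0 4.6
   vertex 5.6 2.7 5.0
   vertex 5.7 0.5 5.3
  endloop
 endfacet
 facet normal 0.871 0.013 -0.491
  outer loop
   vertex 5.4 1.0 4.6
   vertex 3.6 4.7 1.5
   vertex 5.6 2.7 5.0
  endloop
 endfacet
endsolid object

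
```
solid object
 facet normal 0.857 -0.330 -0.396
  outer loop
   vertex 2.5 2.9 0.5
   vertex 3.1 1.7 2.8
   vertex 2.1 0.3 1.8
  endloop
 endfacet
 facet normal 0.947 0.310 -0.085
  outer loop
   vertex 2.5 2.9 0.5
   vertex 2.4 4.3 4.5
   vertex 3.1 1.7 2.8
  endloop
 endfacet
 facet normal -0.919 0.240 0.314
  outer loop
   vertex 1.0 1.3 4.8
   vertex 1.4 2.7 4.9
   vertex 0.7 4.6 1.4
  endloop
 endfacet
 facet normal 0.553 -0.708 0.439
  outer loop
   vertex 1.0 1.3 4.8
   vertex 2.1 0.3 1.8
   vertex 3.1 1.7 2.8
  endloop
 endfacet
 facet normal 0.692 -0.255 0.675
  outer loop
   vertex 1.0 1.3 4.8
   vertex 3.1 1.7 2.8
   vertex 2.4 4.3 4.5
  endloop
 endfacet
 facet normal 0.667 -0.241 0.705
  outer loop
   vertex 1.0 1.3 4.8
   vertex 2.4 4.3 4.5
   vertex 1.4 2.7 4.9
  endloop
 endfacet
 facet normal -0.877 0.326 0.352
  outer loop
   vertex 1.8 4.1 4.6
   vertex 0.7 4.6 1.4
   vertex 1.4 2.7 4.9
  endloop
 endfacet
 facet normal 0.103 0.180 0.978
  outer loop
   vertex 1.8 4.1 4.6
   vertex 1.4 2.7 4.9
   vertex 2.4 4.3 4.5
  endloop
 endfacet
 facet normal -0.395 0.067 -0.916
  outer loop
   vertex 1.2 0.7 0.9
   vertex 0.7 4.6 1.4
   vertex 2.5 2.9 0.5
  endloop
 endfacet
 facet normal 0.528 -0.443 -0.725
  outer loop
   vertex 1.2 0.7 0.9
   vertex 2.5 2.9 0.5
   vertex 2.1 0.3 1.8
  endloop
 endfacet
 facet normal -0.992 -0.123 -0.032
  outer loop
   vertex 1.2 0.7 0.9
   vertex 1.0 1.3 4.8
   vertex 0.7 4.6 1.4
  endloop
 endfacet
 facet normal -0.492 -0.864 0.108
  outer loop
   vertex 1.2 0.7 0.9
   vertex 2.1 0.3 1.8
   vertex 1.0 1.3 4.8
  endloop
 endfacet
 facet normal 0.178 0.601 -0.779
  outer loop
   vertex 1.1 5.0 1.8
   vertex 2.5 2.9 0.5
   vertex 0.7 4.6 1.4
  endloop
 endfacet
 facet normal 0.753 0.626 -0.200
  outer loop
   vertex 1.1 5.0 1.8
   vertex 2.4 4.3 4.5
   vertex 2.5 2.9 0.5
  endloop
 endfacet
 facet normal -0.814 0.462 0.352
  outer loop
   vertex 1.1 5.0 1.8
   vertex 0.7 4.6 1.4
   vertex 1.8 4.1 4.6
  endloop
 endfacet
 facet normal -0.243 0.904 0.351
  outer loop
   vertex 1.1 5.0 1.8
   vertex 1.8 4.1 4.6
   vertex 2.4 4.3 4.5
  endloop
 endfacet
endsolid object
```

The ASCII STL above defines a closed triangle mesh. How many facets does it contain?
16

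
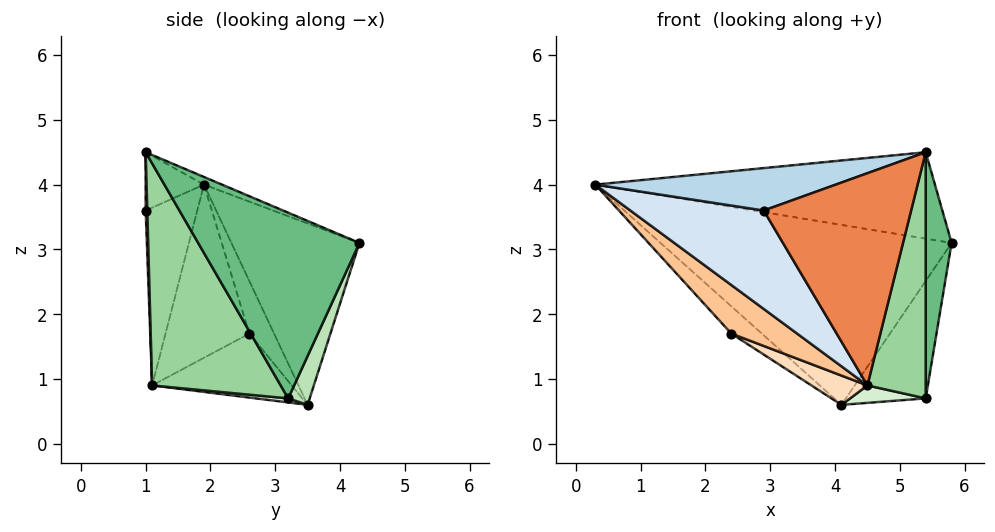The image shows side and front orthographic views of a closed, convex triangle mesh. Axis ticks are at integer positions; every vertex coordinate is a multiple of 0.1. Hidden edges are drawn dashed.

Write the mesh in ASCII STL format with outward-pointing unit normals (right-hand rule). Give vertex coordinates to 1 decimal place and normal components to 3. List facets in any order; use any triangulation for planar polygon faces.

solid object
 facet normal -0.021 0.393 0.919
  outer loop
   vertex 5.4 1.0 4.5
   vertex 5.8 4.3 3.1
   vertex 0.3 1.9 4.0
  endloop
 endfacet
 facet normal -0.403 0.915 -0.019
  outer loop
   vertex 4.1 3.5 0.6
   vertex 0.3 1.9 4.0
   vertex 5.8 4.3 3.1
  endloop
 endfacet
 facet normal -0.197 -0.813 0.548
  outer loop
   vertex 2.9 1.0 3.6
   vertex 5.4 1.0 4.5
   vertex 0.3 1.9 4.0
  endloop
 endfacet
 facet normal -0.350 -0.905 -0.241
  outer loop
   vertex 2.9 1.0 3.6
   vertex 0.3 1.9 4.0
   vertex 4.5 1.1 0.9
  endloop
 endfacet
 facet normal 0.011 -0.999 -0.031
  outer loop
   vertex 2.9 1.0 3.6
   vertex 4.5 1.1 0.9
   vertex 5.4 1.0 4.5
  endloop
 endfacet
 facet normal -0.597 0.735 -0.322
  outer loop
   vertex 2.4 2.6 1.7
   vertex 0.3 1.9 4.0
   vertex 4.1 3.5 0.6
  endloop
 endfacet
 facet normal -0.583 -0.458 -0.671
  outer loop
   vertex 2.4 2.6 1.7
   vertex 4.5 1.1 0.9
   vertex 0.3 1.9 4.0
  endloop
 endfacet
 facet normal -0.463 -0.185 -0.867
  outer loop
   vertex 2.4 2.6 1.7
   vertex 4.1 3.5 0.6
   vertex 4.5 1.1 0.9
  endloop
 endfacet
 facet normal 0.983 -0.158 -0.091
  outer loop
   vertex 5.4 3.2 0.7
   vertex 5.8 4.3 3.1
   vertex 5.4 1.0 4.5
  endloop
 endfacet
 facet normal 0.886 -0.402 -0.233
  outer loop
   vertex 5.4 3.2 0.7
   vertex 5.4 1.0 4.5
   vertex 4.5 1.1 0.9
  endloop
 endfacet
 facet normal 0.234 0.868 -0.437
  outer loop
   vertex 5.4 3.2 0.7
   vertex 4.1 3.5 0.6
   vertex 5.8 4.3 3.1
  endloop
 endfacet
 facet normal 0.050 -0.116 -0.992
  outer loop
   vertex 5.4 3.2 0.7
   vertex 4.5 1.1 0.9
   vertex 4.1 3.5 0.6
  endloop
 endfacet
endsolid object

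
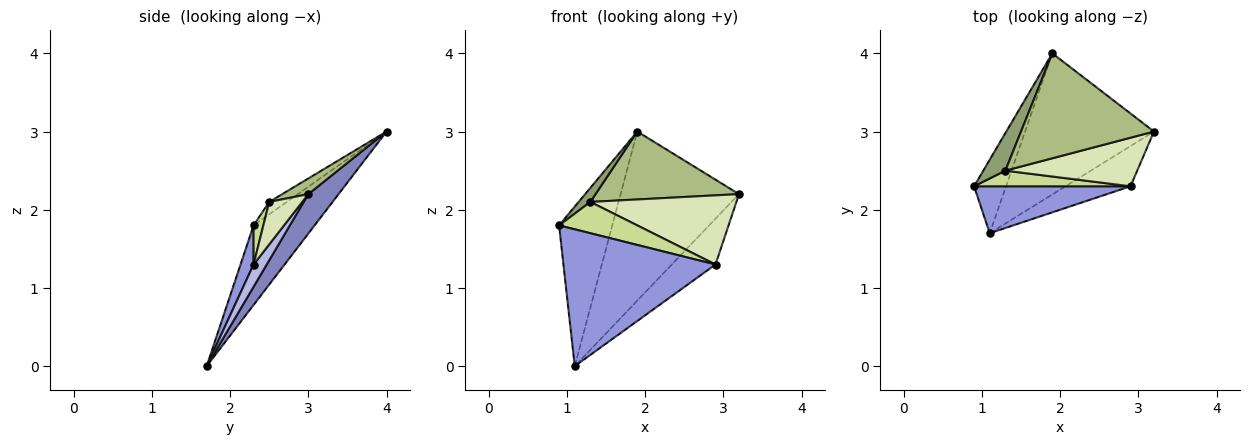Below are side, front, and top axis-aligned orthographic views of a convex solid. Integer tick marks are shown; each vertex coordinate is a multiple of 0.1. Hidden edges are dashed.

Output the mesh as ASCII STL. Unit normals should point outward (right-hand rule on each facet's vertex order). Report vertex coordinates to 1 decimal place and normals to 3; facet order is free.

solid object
 facet normal -0.721 0.629 -0.290
  outer loop
   vertex 1.1 1.7 0.0
   vertex 0.9 2.3 1.8
   vertex 1.9 4.0 3.0
  endloop
 endfacet
 facet normal 0.192 0.753 -0.629
  outer loop
   vertex 1.1 1.7 0.0
   vertex 1.9 4.0 3.0
   vertex 3.2 3.0 2.2
  endloop
 endfacet
 facet normal 0.081 -0.943 0.323
  outer loop
   vertex 2.9 2.3 1.3
   vertex 0.9 2.3 1.8
   vertex 1.1 1.7 0.0
  endloop
 endfacet
 facet normal 0.220 0.733 -0.644
  outer loop
   vertex 2.9 2.3 1.3
   vertex 1.1 1.7 0.0
   vertex 3.2 3.0 2.2
  endloop
 endfacet
 facet normal -0.466 -0.311 0.828
  outer loop
   vertex 1.3 2.5 2.1
   vertex 1.9 4.0 3.0
   vertex 0.9 2.3 1.8
  endloop
 endfacet
 facet normal 0.098 -0.541 0.836
  outer loop
   vertex 1.3 2.5 2.1
   vertex 3.2 3.0 2.2
   vertex 1.9 4.0 3.0
  endloop
 endfacet
 facet normal 0.111 -0.889 0.444
  outer loop
   vertex 1.3 2.5 2.1
   vertex 0.9 2.3 1.8
   vertex 2.9 2.3 1.3
  endloop
 endfacet
 facet normal 0.182 -0.805 0.565
  outer loop
   vertex 1.3 2.5 2.1
   vertex 2.9 2.3 1.3
   vertex 3.2 3.0 2.2
  endloop
 endfacet
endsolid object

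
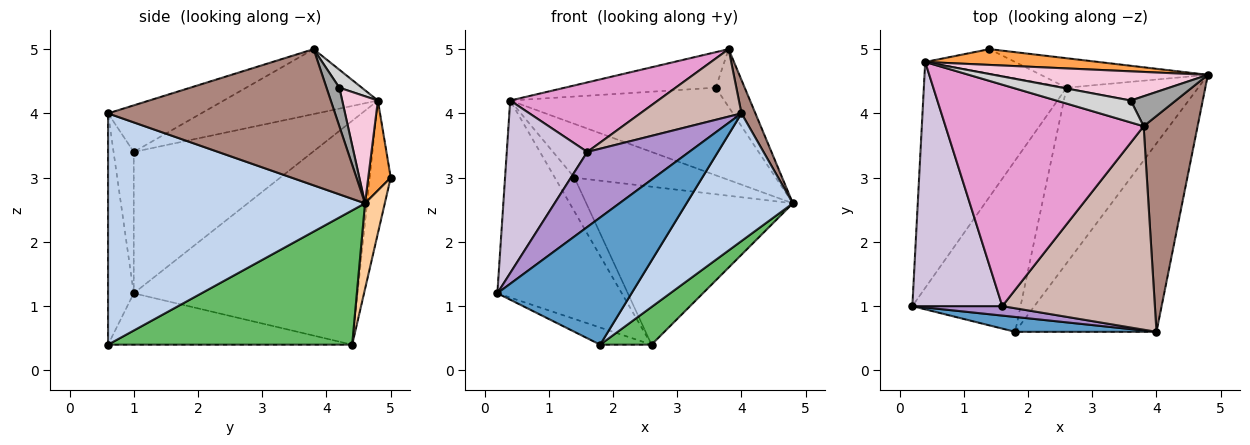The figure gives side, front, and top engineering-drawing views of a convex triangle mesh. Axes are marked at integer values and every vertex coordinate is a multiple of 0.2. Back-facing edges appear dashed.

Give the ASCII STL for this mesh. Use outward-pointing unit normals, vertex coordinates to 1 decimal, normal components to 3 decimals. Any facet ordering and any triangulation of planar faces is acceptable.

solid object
 facet normal -0.187 -0.976 0.114
  outer loop
   vertex 1.8 0.6 0.4
   vertex 4.0 0.6 4.0
   vertex 0.2 1.0 1.2
  endloop
 endfacet
 facet normal 0.805 -0.333 -0.492
  outer loop
   vertex 1.8 0.6 0.4
   vertex 4.8 4.6 2.6
   vertex 4.0 0.6 4.0
  endloop
 endfacet
 facet normal 0.144 0.949 0.279
  outer loop
   vertex 0.4 4.8 4.2
   vertex 4.8 4.6 2.6
   vertex 1.4 5.0 3.0
  endloop
 endfacet
 facet normal 0.094 0.979 -0.183
  outer loop
   vertex 2.6 4.4 0.4
   vertex 1.4 5.0 3.0
   vertex 4.8 4.6 2.6
  endloop
 endfacet
 facet normal 0.706 -0.149 -0.692
  outer loop
   vertex 2.6 4.4 0.4
   vertex 4.8 4.6 2.6
   vertex 1.8 0.6 0.4
  endloop
 endfacet
 facet normal -0.427 0.090 -0.900
  outer loop
   vertex 2.6 4.4 0.4
   vertex 1.8 0.6 0.4
   vertex 0.2 1.0 1.2
  endloop
 endfacet
 facet normal -0.764 0.424 -0.487
  outer loop
   vertex 2.6 4.4 0.4
   vertex 0.2 1.0 1.2
   vertex 0.4 4.8 4.2
  endloop
 endfacet
 facet normal -0.655 0.612 -0.443
  outer loop
   vertex 2.6 4.4 0.4
   vertex 0.4 4.8 4.2
   vertex 1.4 5.0 3.0
  endloop
 endfacet
 facet normal -0.193 -0.973 0.123
  outer loop
   vertex 1.6 1.0 3.4
   vertex 0.2 1.0 1.2
   vertex 4.0 0.6 4.0
  endloop
 endfacet
 facet normal -0.789 -0.355 0.502
  outer loop
   vertex 1.6 1.0 3.4
   vertex 0.4 4.8 4.2
   vertex 0.2 1.0 1.2
  endloop
 endfacet
 facet normal 0.928 -0.057 0.368
  outer loop
   vertex 3.8 3.8 5.0
   vertex 4.0 0.6 4.0
   vertex 4.8 4.6 2.6
  endloop
 endfacet
 facet normal -0.278 -0.302 0.912
  outer loop
   vertex 3.8 3.8 5.0
   vertex 1.6 1.0 3.4
   vertex 4.0 0.6 4.0
  endloop
 endfacet
 facet normal -0.298 -0.286 0.911
  outer loop
   vertex 3.8 3.8 5.0
   vertex 0.4 4.8 4.2
   vertex 1.6 1.0 3.4
  endloop
 endfacet
 facet normal 0.156 0.937 0.312
  outer loop
   vertex 3.6 4.2 4.4
   vertex 4.8 4.6 2.6
   vertex 0.4 4.8 4.2
  endloop
 endfacet
 facet normal 0.367 0.826 0.428
  outer loop
   vertex 3.6 4.2 4.4
   vertex 3.8 3.8 5.0
   vertex 4.8 4.6 2.6
  endloop
 endfacet
 facet normal 0.126 0.844 0.521
  outer loop
   vertex 3.6 4.2 4.4
   vertex 0.4 4.8 4.2
   vertex 3.8 3.8 5.0
  endloop
 endfacet
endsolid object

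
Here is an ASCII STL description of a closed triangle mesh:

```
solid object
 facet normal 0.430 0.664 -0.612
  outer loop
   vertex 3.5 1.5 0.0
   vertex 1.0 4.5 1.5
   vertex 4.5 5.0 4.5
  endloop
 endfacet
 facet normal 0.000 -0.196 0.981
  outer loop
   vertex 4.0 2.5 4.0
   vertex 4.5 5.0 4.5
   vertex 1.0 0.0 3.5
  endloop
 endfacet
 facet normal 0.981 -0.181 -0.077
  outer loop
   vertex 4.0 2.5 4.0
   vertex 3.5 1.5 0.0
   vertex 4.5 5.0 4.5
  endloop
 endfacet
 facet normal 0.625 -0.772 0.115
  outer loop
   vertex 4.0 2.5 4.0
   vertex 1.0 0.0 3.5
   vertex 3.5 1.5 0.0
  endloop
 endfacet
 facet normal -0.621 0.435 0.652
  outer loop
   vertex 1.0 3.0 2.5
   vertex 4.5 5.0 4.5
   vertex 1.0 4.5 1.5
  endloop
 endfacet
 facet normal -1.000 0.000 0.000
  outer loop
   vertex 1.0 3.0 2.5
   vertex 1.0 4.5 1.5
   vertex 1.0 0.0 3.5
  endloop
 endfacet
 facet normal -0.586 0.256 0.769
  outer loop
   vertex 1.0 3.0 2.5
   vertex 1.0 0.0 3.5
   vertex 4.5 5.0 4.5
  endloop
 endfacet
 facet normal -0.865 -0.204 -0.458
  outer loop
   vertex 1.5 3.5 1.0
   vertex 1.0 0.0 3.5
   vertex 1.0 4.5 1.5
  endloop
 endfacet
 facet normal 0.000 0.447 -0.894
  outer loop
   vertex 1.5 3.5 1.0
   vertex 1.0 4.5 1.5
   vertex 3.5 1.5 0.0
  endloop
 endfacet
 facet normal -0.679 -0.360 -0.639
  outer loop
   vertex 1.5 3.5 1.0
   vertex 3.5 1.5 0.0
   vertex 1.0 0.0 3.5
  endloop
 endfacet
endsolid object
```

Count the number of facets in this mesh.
10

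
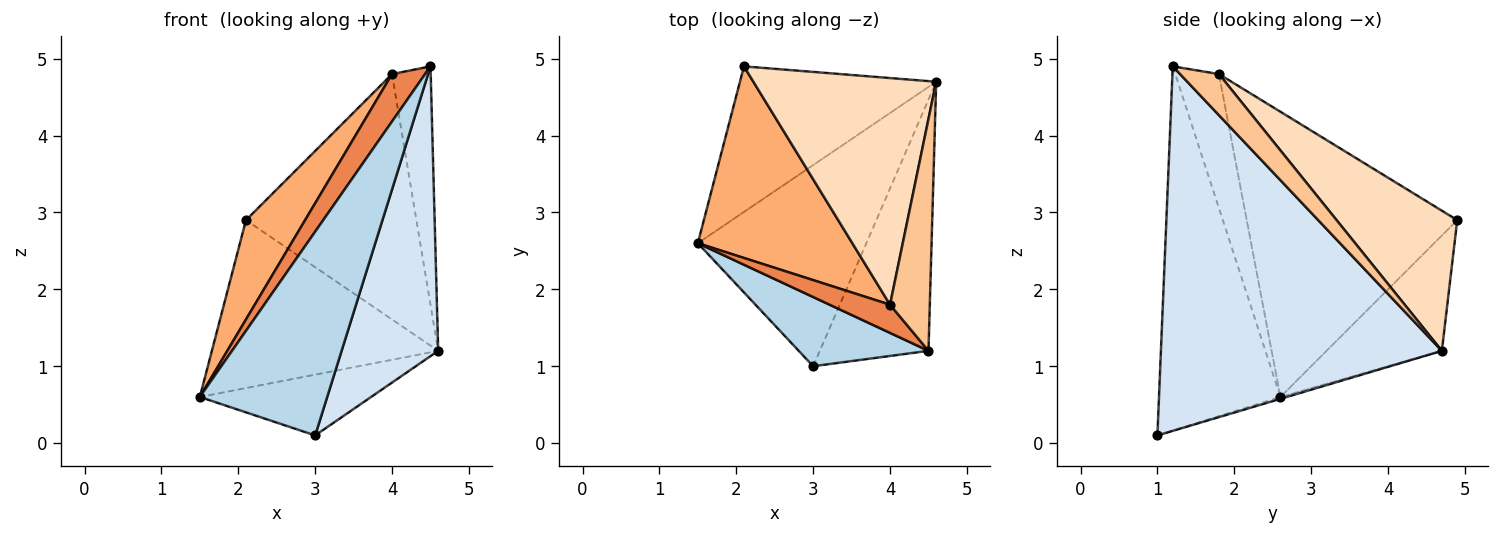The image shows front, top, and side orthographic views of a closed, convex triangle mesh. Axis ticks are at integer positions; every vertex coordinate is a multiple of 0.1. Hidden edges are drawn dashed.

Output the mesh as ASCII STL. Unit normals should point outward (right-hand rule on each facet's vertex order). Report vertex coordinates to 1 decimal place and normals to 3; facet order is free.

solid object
 facet normal -0.359 0.705 -0.611
  outer loop
   vertex 2.1 4.9 2.9
   vertex 4.6 4.7 1.2
   vertex 1.5 2.6 0.6
  endloop
 endfacet
 facet normal -0.011 0.289 -0.957
  outer loop
   vertex 3.0 1.0 0.1
   vertex 1.5 2.6 0.6
   vertex 4.6 4.7 1.2
  endloop
 endfacet
 facet normal -0.670 -0.703 0.239
  outer loop
   vertex 3.0 1.0 0.1
   vertex 4.5 1.2 4.9
   vertex 1.5 2.6 0.6
  endloop
 endfacet
 facet normal 0.910 -0.313 -0.271
  outer loop
   vertex 3.0 1.0 0.1
   vertex 4.6 4.7 1.2
   vertex 4.5 1.2 4.9
  endloop
 endfacet
 facet normal -0.750 -0.569 0.338
  outer loop
   vertex 4.0 1.8 4.8
   vertex 1.5 2.6 0.6
   vertex 4.5 1.2 4.9
  endloop
 endfacet
 facet normal -0.854 -0.240 0.462
  outer loop
   vertex 4.0 1.8 4.8
   vertex 2.1 4.9 2.9
   vertex 1.5 2.6 0.6
  endloop
 endfacet
 facet normal 0.585 0.581 0.566
  outer loop
   vertex 4.0 1.8 4.8
   vertex 4.5 1.2 4.9
   vertex 4.6 4.7 1.2
  endloop
 endfacet
 facet normal 0.461 0.652 0.602
  outer loop
   vertex 4.0 1.8 4.8
   vertex 4.6 4.7 1.2
   vertex 2.1 4.9 2.9
  endloop
 endfacet
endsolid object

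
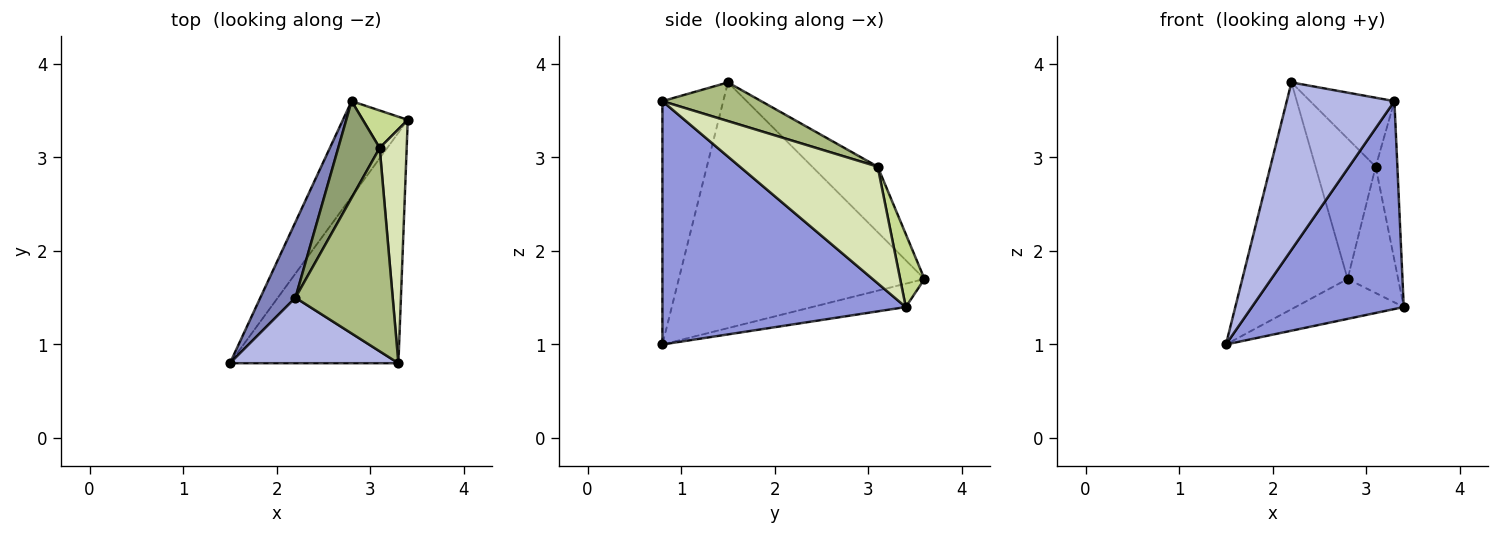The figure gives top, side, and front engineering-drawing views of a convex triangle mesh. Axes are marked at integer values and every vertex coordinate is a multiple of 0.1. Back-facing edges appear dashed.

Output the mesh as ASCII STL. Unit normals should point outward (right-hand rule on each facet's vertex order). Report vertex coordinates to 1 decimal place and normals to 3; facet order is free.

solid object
 facet normal -0.316 0.366 -0.876
  outer loop
   vertex 2.8 3.6 1.7
   vertex 3.4 3.4 1.4
   vertex 1.5 0.8 1.0
  endloop
 endfacet
 facet normal -0.911 0.391 0.130
  outer loop
   vertex 2.2 1.5 3.8
   vertex 2.8 3.6 1.7
   vertex 1.5 0.8 1.0
  endloop
 endfacet
 facet normal 0.731 -0.457 -0.506
  outer loop
   vertex 3.3 0.8 3.6
   vertex 1.5 0.8 1.0
   vertex 3.4 3.4 1.4
  endloop
 endfacet
 facet normal -0.466 -0.824 0.322
  outer loop
   vertex 3.3 0.8 3.6
   vertex 2.2 1.5 3.8
   vertex 1.5 0.8 1.0
  endloop
 endfacet
 facet normal -0.668 0.613 0.422
  outer loop
   vertex 3.1 3.1 2.9
   vertex 2.8 3.6 1.7
   vertex 2.2 1.5 3.8
  endloop
 endfacet
 facet normal 0.352 0.300 0.886
  outer loop
   vertex 3.1 3.1 2.9
   vertex 2.2 1.5 3.8
   vertex 3.3 0.8 3.6
  endloop
 endfacet
 facet normal 0.419 0.871 0.258
  outer loop
   vertex 3.1 3.1 2.9
   vertex 3.4 3.4 1.4
   vertex 2.8 3.6 1.7
  endloop
 endfacet
 facet normal 0.963 0.152 0.223
  outer loop
   vertex 3.1 3.1 2.9
   vertex 3.3 0.8 3.6
   vertex 3.4 3.4 1.4
  endloop
 endfacet
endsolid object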